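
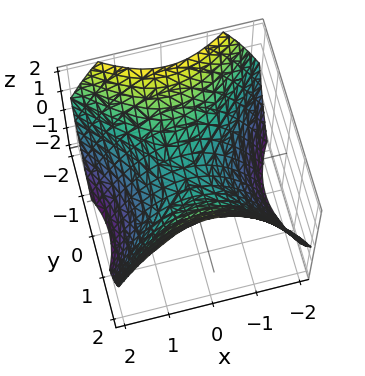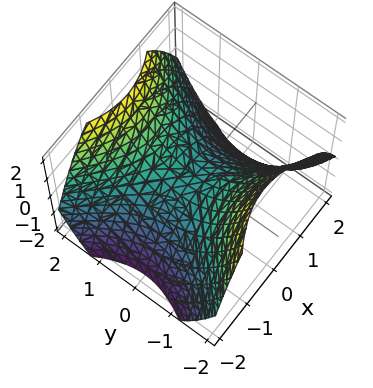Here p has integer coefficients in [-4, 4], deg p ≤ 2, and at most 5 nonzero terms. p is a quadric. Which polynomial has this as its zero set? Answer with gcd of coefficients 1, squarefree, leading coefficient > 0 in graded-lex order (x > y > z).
1. deg p = 2. A saddle surface; a quadric.
2. Symmetries: it's symmetric under y → −y, forcing even powers of y; mirror symmetry x ↦ −x ⇒ only even powers of x.
3. From the axis intercepts and sections: it meets the z-axis at z = 0 (among the integer gridlines); one y-axis crossing is at y = 0.
4. Assembling these constraints gives the stated polynomial.

2*x^2 - 2*y^2 + 3*z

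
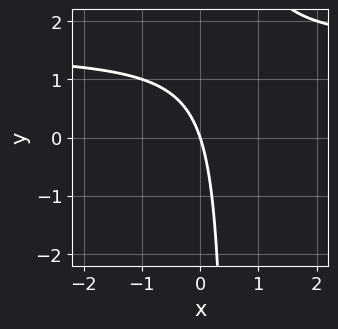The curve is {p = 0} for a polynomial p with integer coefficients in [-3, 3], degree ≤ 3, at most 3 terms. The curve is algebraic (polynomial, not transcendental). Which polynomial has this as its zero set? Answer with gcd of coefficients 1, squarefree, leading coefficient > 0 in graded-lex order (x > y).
1. Degree: a generic line meets the curve in up to 2 points, so deg p = 2.
2. Against the integer gridlines: it crosses the y-axis at the gridline y = 0; it crosses the x-axis at the gridline x = 0.
3. Putting this together gives p.

2*x*y - 3*x - y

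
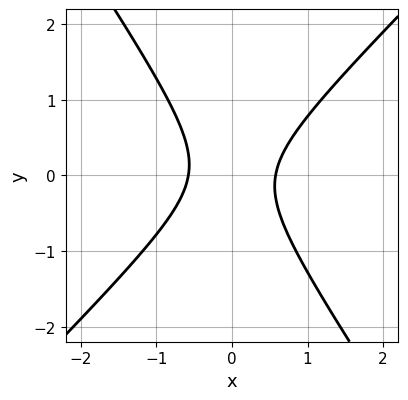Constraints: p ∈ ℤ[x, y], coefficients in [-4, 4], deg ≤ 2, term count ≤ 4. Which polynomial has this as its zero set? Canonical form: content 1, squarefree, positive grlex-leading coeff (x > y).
3*x^2 - x*y - 2*y^2 - 1

First, the degree is 2 — a generic line meets the curve in up to 2 points.
Then, against the integer gridlines: the curve avoids every integer y-axis point in the box.
Finally, together with the visible shape, these determine p as stated.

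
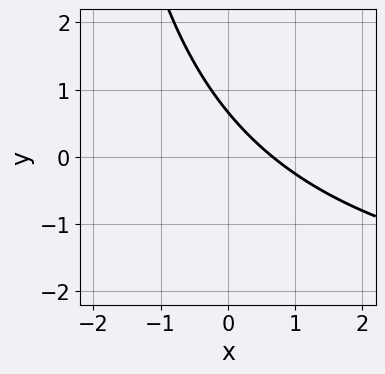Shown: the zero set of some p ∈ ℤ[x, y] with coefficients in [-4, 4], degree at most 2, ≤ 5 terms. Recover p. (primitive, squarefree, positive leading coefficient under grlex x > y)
First, deg p = 2.
Finally, putting this together gives p.

x*y + 3*x + 3*y - 2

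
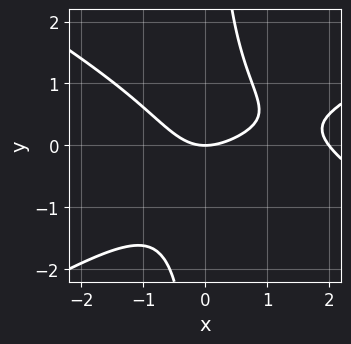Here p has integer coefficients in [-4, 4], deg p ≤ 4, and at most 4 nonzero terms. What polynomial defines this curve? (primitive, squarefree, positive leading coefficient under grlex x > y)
(a) The degree is 3 — no degree-2 curve has this shape.
(b) From the visible intercepts: it meets the y-axis at y = 0 (among the integer gridlines); the x-axis gridline crossings are at x ∈ {0, 2}.
(c) The integer polynomial consistent with all of this is the stated p.

x^3 - 3*x*y^2 - 2*x^2 + 3*y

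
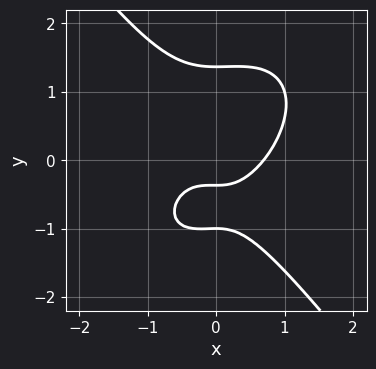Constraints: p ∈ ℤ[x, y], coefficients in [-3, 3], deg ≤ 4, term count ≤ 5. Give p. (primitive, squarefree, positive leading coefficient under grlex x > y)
3*x^3 - x^2*y + 2*y^3 - 3*y - 1

1. Degree: no degree-2 curve has this shape, so deg p = 3.
2. Against the integer gridlines: it crosses the y-axis at the gridline y = -1.
3. Assembling these constraints gives the stated polynomial.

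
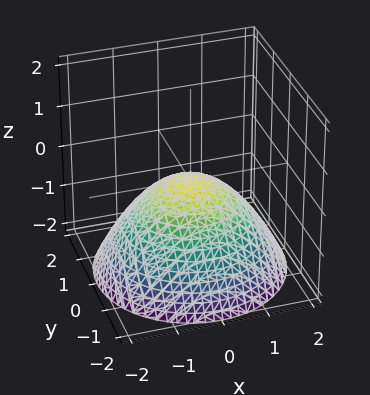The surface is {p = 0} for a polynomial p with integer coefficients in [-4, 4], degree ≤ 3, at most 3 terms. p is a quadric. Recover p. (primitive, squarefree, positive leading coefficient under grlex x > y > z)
x^2 + y^2 + 2*z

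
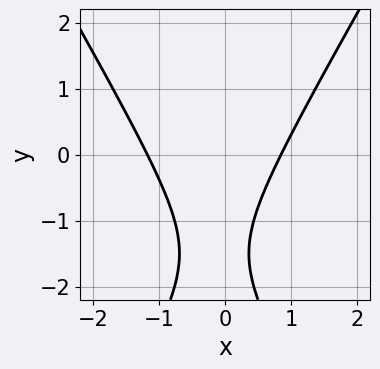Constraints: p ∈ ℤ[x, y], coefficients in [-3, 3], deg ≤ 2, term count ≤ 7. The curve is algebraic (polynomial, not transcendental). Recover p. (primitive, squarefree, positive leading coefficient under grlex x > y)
3*x^2 - y^2 + x - 3*y - 3

1. The degree is 2 — the shape is more complex than any degree-1 curve.
2. Observable constraints: the curve avoids every integer y-axis point in the box.
3. Assembling these constraints gives the stated polynomial.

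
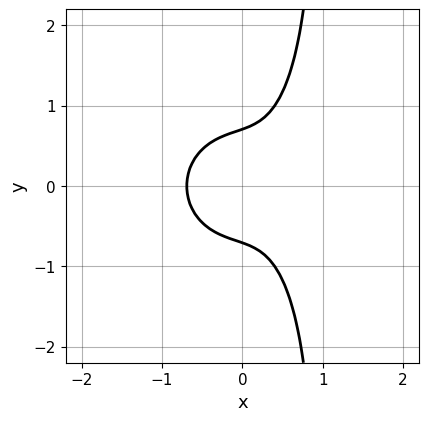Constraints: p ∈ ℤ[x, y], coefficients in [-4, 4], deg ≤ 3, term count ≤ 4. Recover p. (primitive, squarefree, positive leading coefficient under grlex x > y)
3*x^3 + 2*x*y^2 - 2*y^2 + 1

1. The degree is 3 — no degree-2 curve has this shape.
2. Symmetries: mirror symmetry y ↦ −y ⇒ only even powers of y.
3. Matching integer coefficients to the picture gives p.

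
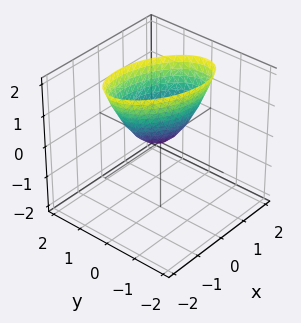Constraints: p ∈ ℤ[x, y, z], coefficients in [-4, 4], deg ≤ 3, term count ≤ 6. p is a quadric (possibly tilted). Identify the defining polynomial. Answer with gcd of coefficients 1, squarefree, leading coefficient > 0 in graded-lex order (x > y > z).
x^2 + x*y + 2*y^2 - z

First, the degree is 2 — a generic line meets the surface in up to 2 points.
Next, checking where it meets the axes: one y-axis crossing is at y = 0; it crosses the x-axis at the gridline x = 0.
Finally, the integer polynomial consistent with all of this is the stated p.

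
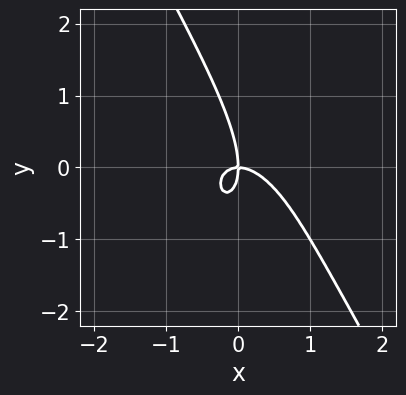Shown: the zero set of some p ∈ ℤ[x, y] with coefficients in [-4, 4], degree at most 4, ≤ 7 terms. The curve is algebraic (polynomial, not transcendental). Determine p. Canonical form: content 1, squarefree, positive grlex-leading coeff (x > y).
3*x^3 + 2*x^2*y + 2*x*y^2 + y^3 + 2*x*y

1. The degree is 3 — a generic line meets the curve in up to 3 points.
2. Against the integer gridlines: one y-axis crossing is at y = 0; it meets the x-axis at x = 0 (among the integer gridlines).
3. These observations pin down the coefficients.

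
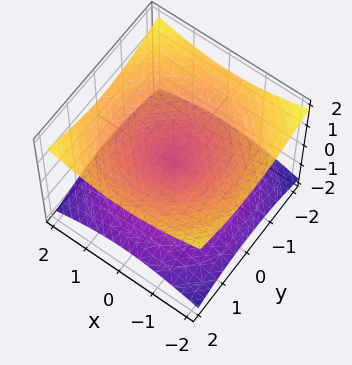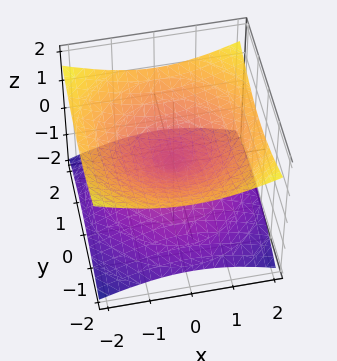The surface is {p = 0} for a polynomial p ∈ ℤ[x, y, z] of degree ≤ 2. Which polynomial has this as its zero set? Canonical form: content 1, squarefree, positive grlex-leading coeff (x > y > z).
x^2 + y^2 - 3*z^2

Degree: two nappes meeting at a single point; a quadric, so deg p = 2.
Symmetries: the z-axis is an axis of rotation, so x and y enter only as x² + y²; the z ↦ −z reflection is a symmetry, so z appears only in even powers.
Checking where it meets the axes: one z-axis crossing is at z = 0; it crosses the y-axis at the gridline y = 0; a circular section at z = -1 has radius between 1 and 2; one x-axis crossing is at x = 0.
Assembling these constraints gives the stated polynomial.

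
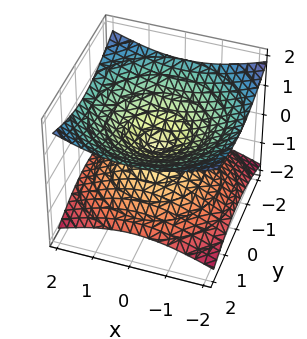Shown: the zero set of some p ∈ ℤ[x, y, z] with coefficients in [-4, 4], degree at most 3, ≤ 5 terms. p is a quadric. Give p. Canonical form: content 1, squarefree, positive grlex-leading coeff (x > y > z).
First, degree: two nappes meeting at a single point; a quadric, so deg p = 2.
Then, symmetry: the surface is invariant under rotation about z: p = q(x² + y², z); the z ↦ −z reflection is a symmetry, so z appears only in even powers.
Next, from the visible intercepts: it meets the z-axis at z = 0 (among the integer gridlines); it crosses the y-axis at the gridline y = 0; one x-axis crossing is at x = 0.
Finally, the integer polynomial consistent with all of this is the stated p.

x^2 + y^2 - 3*z^2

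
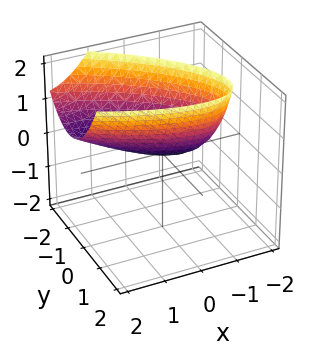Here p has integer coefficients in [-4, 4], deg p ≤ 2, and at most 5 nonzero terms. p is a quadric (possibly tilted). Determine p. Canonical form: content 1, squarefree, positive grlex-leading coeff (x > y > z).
(a) Degree: no degree-1 surface has this shape, so deg p = 2.
(b) Observable constraints: it crosses the y-axis at the gridline y = 0; it meets the x-axis at x = 0 (among the integer gridlines); one z-axis crossing is at z = 0.
(c) Putting this together gives p.

x^2 + 2*x*y - x*z + 2*y^2 - 2*z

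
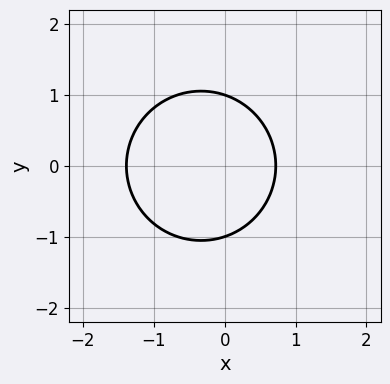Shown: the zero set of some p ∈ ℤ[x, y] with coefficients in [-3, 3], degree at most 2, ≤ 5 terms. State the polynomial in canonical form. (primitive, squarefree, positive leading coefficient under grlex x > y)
First, deg p = 2. No degree-1 curve has this shape.
Next, symmetries: it's symmetric under y → −y, forcing even powers of y.
Then, checking where it meets the axes: the y-axis gridline crossings are at y ∈ {-1, 1}.
Finally, putting this together gives p.

3*x^2 + 3*y^2 + 2*x - 3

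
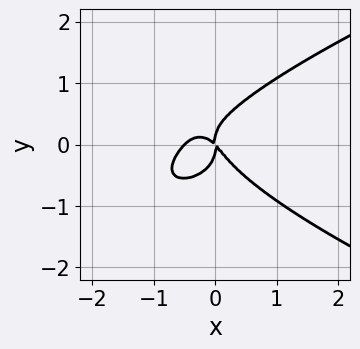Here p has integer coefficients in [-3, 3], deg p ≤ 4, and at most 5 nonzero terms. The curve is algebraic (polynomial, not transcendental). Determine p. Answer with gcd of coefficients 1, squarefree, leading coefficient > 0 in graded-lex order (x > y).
3*y^4 - 2*x^3 - x^2 - x*y

First, degree: no degree-3 curve has this shape, so deg p = 4.
Then, reading off the gridlines: it crosses the y-axis at the gridline y = 0; one x-axis crossing is at x = 0.
Finally, putting this together gives p.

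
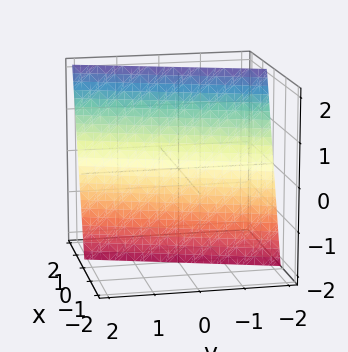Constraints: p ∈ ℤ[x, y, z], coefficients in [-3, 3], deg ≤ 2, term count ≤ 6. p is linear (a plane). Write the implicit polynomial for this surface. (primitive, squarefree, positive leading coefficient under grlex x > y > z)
The degree is 1 — the surface is flat (a plane).
Reading off the gridlines: it crosses the z-axis at the gridline z = -2; it meets the y-axis at y = -2 (among the integer gridlines).
Putting this together gives p.

3*x - y - z - 2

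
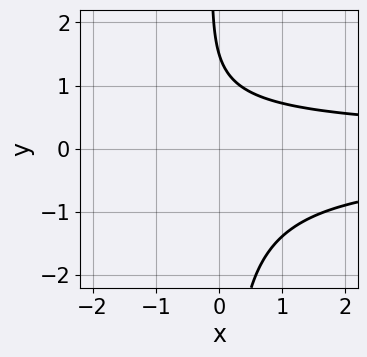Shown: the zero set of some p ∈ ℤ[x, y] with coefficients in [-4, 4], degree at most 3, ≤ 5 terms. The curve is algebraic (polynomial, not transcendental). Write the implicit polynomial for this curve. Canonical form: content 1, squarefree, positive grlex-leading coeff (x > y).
First, deg p = 3. A generic line meets the curve in up to 3 points.
Then, against the integer gridlines: it misses every integer gridline on the x-axis.
Finally, putting this together gives p.

3*x*y^2 + 2*y - 3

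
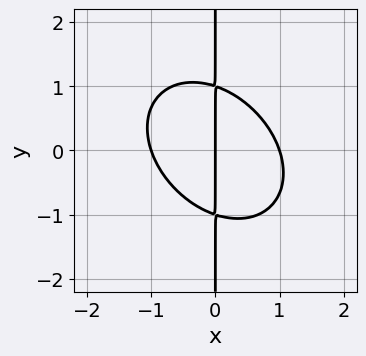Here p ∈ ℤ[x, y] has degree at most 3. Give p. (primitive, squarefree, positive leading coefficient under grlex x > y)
The degree is 3 — no degree-2 curve has this shape.
Reading off the gridlines: among the integer gridlines, it crosses the x-axis at x ∈ {-1, 0, 1}; every point of the y-axis in the box is on the curve.
Putting this together gives p.

3*x^3 + 2*x^2*y + 3*x*y^2 - 3*x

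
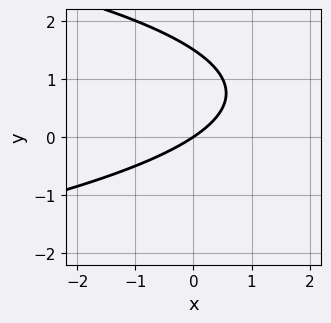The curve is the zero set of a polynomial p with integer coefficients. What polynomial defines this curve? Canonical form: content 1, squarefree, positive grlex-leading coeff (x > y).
2*y^2 + 2*x - 3*y

First, degree: the shape is more complex than any degree-1 curve, so deg p = 2.
Next, from the visible intercepts: it crosses the y-axis at the gridline y = 0; one x-axis crossing is at x = 0.
Finally, the integer polynomial consistent with all of this is the stated p.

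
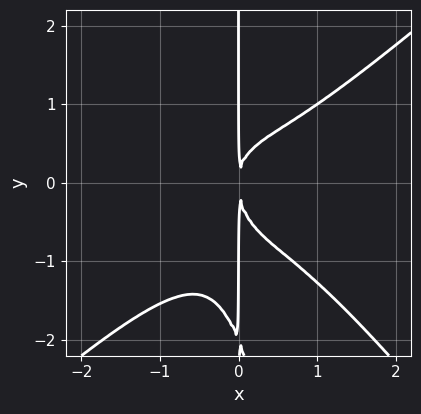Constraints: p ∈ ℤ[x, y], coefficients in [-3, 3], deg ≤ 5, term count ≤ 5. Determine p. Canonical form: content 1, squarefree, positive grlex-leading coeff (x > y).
3*x^4 - 3*x^2*y^2 - x*y^3 - 2*x*y^2 + 3*x^2

First, degree: a generic line meets the curve in up to 4 points, so deg p = 4.
Next, from the axis intercepts and sections: every point of the y-axis in the box is on the curve.
Finally, together with the visible shape, these determine p as stated.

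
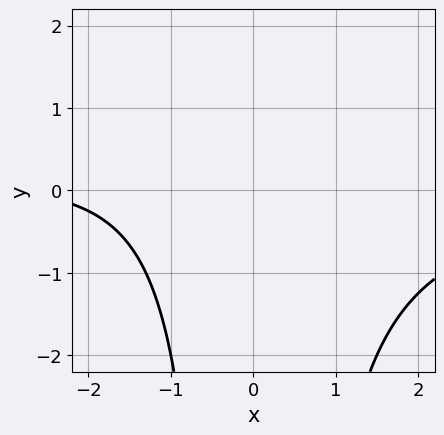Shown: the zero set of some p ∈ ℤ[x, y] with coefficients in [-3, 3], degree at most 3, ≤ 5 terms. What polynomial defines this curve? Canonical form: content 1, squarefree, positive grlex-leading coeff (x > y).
x^2*y + x + 3

deg p = 3. The shape is more complex than any degree-2 curve.
From the axis intercepts and sections: no y-intercept at any integer in the box; it misses every integer gridline on the x-axis.
Putting this together gives p.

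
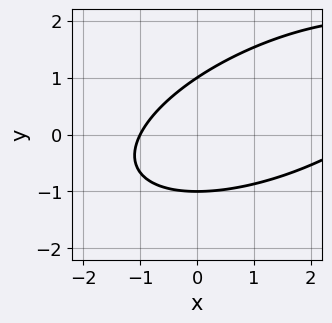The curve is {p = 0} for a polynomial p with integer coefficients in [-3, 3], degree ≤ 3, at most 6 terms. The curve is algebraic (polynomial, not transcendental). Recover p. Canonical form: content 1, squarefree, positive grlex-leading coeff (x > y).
First, degree: no degree-1 curve has this shape, so deg p = 2.
Next, observable constraints: one x-axis crossing is at x = -1; among the integer gridlines, it crosses the y-axis at y ∈ {-1, 1}.
Finally, matching integer coefficients to the picture gives p.

x^2 - 2*x*y + 3*y^2 - 2*x - 3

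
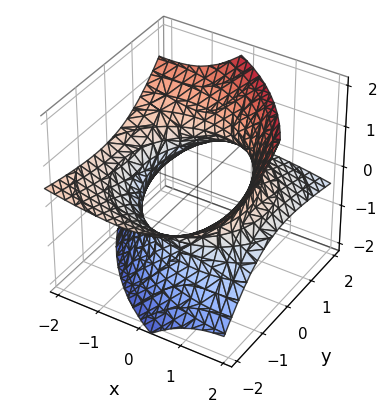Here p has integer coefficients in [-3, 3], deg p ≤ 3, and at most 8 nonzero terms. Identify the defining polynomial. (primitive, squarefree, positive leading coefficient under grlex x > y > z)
(a) Degree: no degree-1 surface has this shape, so deg p = 2.
(b) From the visible intercepts: it misses every integer gridline on the z-axis.
(c) Fitting integer coefficients to these (and the overall shape) gives p.

x^2 + 3*x*z + y^2 + 3*y*z - 3*z^2 - 3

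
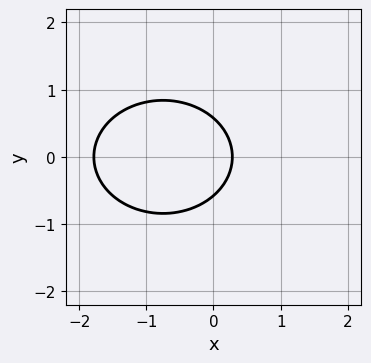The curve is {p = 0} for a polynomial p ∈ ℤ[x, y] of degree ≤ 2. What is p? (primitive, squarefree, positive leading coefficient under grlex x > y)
(a) Degree: no degree-1 curve has this shape, so deg p = 2.
(b) Symmetries: the y ↦ −y reflection is a symmetry, so y appears only in even powers.
(c) Assembling these constraints gives the stated polynomial.

2*x^2 + 3*y^2 + 3*x - 1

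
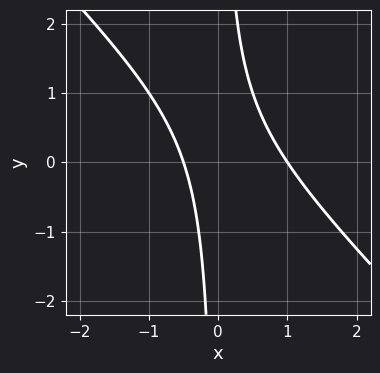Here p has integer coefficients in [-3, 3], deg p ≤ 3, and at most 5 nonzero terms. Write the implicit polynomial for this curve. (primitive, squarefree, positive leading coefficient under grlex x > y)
(a) The degree is 2 — no degree-1 curve has this shape.
(b) Reading off the gridlines: it meets the x-axis at x = 1 (among the integer gridlines); no y-intercept at any integer in the box.
(c) Solving for integer coefficients yields p as stated.

2*x^2 + 2*x*y - x - 1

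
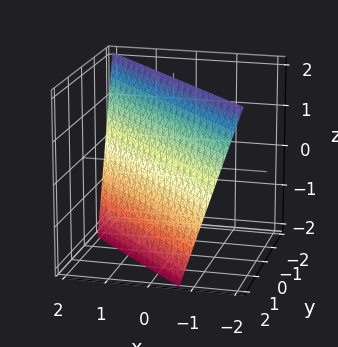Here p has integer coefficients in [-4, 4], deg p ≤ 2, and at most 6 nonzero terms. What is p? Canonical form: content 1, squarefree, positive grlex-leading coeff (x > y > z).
First, the degree is 1 — every cross-section is a straight line — this is a plane.
Next, checking where it meets the axes: it meets the z-axis at z = 2 (among the integer gridlines).
Finally, solving for integer coefficients yields p as stated.

3*x + 3*y + z - 2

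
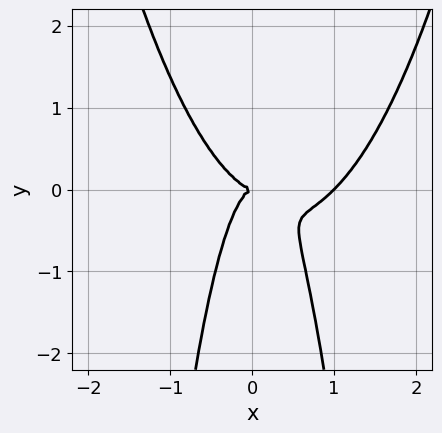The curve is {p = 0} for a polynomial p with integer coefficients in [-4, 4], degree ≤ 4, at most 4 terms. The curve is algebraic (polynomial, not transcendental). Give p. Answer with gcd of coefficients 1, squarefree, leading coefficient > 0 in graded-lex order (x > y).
3*x^4 - 3*x^3 - 3*x^2*y - y^2

(a) deg p = 4. A generic line meets the curve in up to 4 points.
(b) Reading off the gridlines: it meets the y-axis at y = 0 (among the integer gridlines); among the integer gridlines, it crosses the x-axis at x ∈ {0, 1}.
(c) The integer polynomial consistent with all of this is the stated p.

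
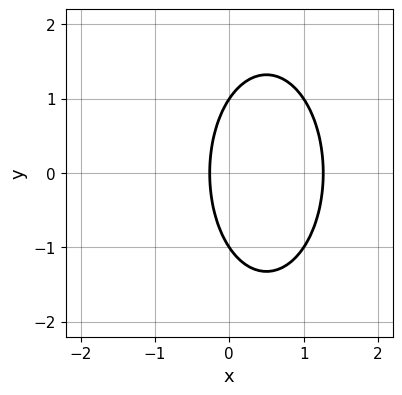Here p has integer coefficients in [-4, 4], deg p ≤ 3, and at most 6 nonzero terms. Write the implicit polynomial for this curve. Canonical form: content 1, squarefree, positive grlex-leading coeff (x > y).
3*x^2 + y^2 - 3*x - 1

(a) Degree: no degree-1 curve has this shape, so deg p = 2.
(b) Symmetries: the y ↦ −y reflection is a symmetry, so y appears only in even powers.
(c) From the axis intercepts and sections: among the integer gridlines, it crosses the y-axis at y ∈ {-1, 1}.
(d) Fitting integer coefficients to these (and the overall shape) gives p.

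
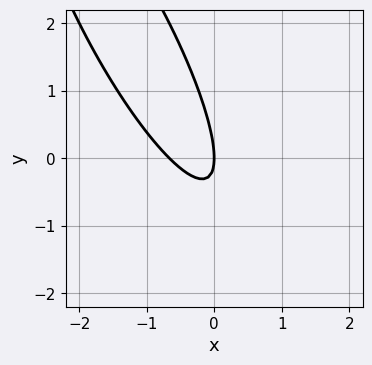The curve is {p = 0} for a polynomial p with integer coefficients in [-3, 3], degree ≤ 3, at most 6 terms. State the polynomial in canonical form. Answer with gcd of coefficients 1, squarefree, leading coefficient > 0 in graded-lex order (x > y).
(a) deg p = 2.
(b) Against the integer gridlines: it meets the y-axis at y = 0 (among the integer gridlines); it meets the x-axis at x = 0 (among the integer gridlines).
(c) Matching integer coefficients to the picture gives p.

3*x^2 + 3*x*y + y^2 + 2*x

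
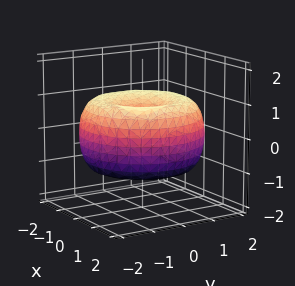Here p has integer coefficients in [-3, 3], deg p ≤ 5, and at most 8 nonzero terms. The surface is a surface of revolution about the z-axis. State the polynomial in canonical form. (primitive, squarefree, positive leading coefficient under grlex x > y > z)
First, the degree is 4 — a generic line meets the surface in up to 4 points.
Then, symmetry: the z-axis is an axis of rotation, so x and y enter only as x² + y².
Then, checking where it meets the axes: a circular section at z = 0 has radius between 1 and 2.
Finally, together with the visible shape, these determine p as stated.

x^4 + 2*x^2*y^2 + y^4 - 3*x^2 - 3*y^2 + 3*z^2 - 1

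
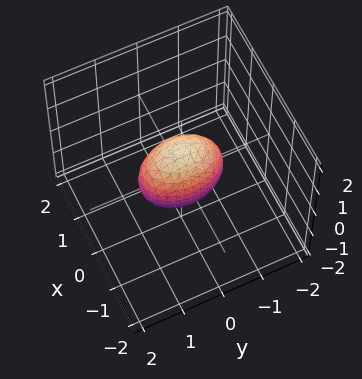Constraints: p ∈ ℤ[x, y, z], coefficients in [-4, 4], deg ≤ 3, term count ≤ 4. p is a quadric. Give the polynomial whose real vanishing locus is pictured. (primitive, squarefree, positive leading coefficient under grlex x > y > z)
(a) The degree is 2 — a closed, bounded, convex surface; a quadric.
(b) Symmetries: mirror symmetry z ↦ −z ⇒ only even powers of z; mirror symmetry y ↦ −y ⇒ only even powers of y; mirror symmetry x ↦ −x ⇒ only even powers of x.
(c) Observable constraints: the z-axis gridline crossings are at z ∈ {-1, 1}; among the integer gridlines, it crosses the y-axis at y ∈ {-1, 1}.
(d) Fitting integer coefficients to these (and the overall shape) gives p.

2*x^2 + y^2 + z^2 - 1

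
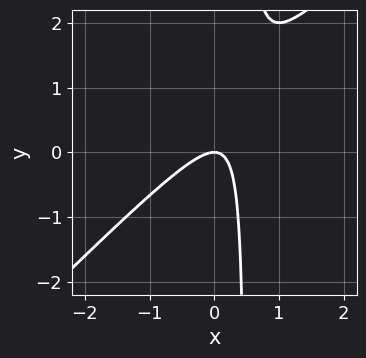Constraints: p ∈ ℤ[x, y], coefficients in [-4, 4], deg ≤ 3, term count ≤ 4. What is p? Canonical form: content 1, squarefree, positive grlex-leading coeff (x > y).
deg p = 2. No degree-1 curve has this shape.
Checking where it meets the axes: it crosses the y-axis at the gridline y = 0; one x-axis crossing is at x = 0.
Assembling these constraints gives the stated polynomial.

2*x^2 - 2*x*y + y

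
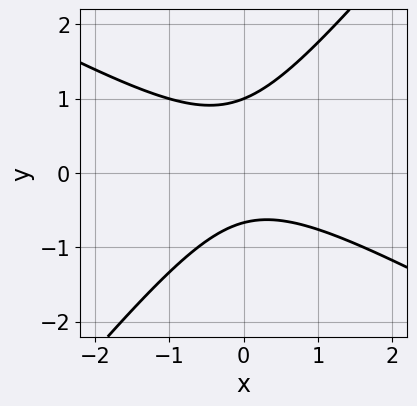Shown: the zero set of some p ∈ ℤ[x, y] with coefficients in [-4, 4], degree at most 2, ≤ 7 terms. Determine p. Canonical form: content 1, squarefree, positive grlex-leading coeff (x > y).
2*x^2 + 2*x*y - 3*y^2 + y + 2

deg p = 2. The shape is more complex than any degree-1 curve.
Checking where it meets the axes: it meets the y-axis at y = 1 (among the integer gridlines); it misses every integer gridline on the x-axis.
Putting this together gives p.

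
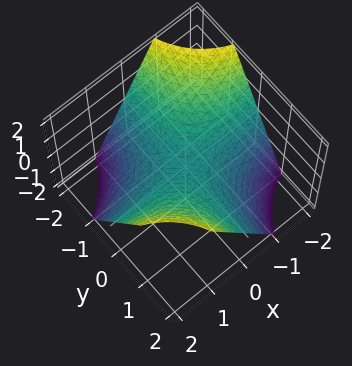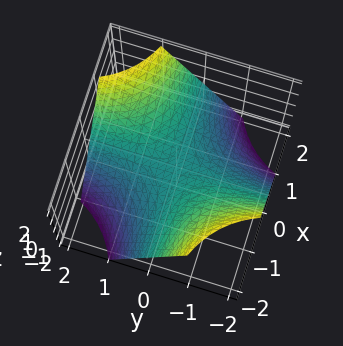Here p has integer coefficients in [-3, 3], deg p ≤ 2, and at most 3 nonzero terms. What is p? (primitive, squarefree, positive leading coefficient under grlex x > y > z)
(a) deg p = 2. A saddle surface; a quadric.
(b) Observable constraints: every point of the x-axis in the box is on the surface; it meets the z-axis at z = 0 (among the integer gridlines).
(c) Solving for integer coefficients yields p as stated. Check: (0, -1, 0) on the y-axis lies on the surface, and p(0, -1, 0) = 0. ✓

x*y - z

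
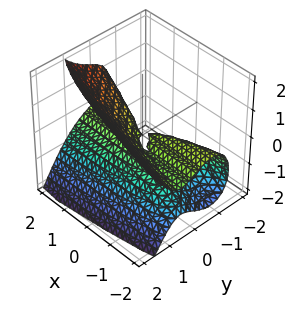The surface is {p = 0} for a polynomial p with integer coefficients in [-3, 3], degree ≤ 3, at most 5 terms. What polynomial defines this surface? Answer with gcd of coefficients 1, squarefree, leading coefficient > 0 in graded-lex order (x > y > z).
(a) deg p = 3. The shape is more complex than any degree-2 surface.
(b) Checking where it meets the axes: it meets the z-axis at z = 0 (among the integer gridlines); it crosses the y-axis at the gridline y = 0; the visible x-axis segment lies entirely on the surface.
(c) Solving for integer coefficients yields p as stated.

2*y^3 + x*y + 2*x*z - 3*z^2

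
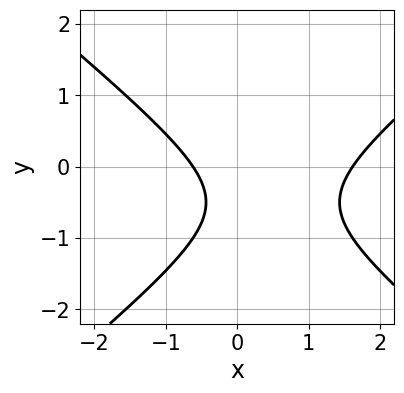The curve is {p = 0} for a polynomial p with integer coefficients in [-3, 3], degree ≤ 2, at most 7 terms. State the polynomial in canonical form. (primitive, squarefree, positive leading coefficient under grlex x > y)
2*x^2 - 3*y^2 - 2*x - 3*y - 2

Degree: a generic line meets the curve in up to 2 points, so deg p = 2.
Observable constraints: it misses every integer gridline on the y-axis.
Fitting integer coefficients to these (and the overall shape) gives p.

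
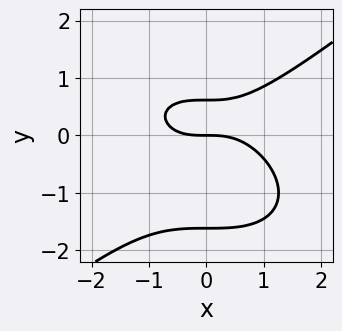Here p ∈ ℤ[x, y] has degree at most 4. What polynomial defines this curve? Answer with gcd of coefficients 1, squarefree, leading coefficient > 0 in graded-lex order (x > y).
(a) The degree is 3 — no degree-2 curve has this shape.
(b) Checking where it meets the axes: it crosses the x-axis at the gridline x = 0; it meets the y-axis at y = 0 (among the integer gridlines).
(c) Fitting integer coefficients to these (and the overall shape) gives p.

x^3 - 2*y^3 - 2*y^2 + 2*y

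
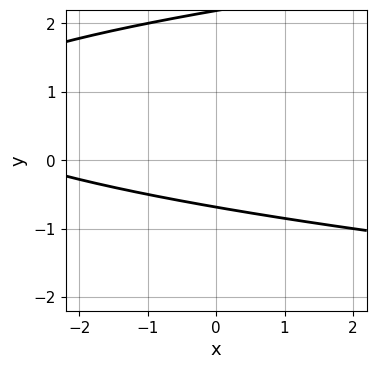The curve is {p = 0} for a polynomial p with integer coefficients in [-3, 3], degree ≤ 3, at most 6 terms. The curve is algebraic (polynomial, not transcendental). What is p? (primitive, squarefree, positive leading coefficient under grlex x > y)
2*y^2 - x - 3*y - 3

(a) deg p = 2. The shape is more complex than any degree-1 curve.
(b) Against the integer gridlines: the curve avoids every integer x-axis point in the box.
(c) Putting this together gives p.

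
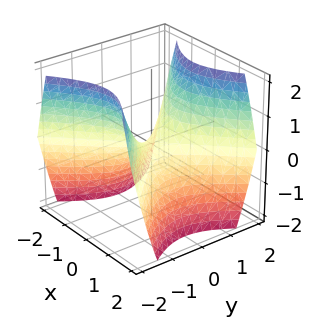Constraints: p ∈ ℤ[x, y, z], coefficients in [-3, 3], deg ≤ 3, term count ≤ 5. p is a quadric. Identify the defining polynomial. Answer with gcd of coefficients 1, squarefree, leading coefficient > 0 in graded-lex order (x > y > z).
First, deg p = 2. A saddle surface; a quadric.
Then, symmetries: the y ↦ −y reflection is a symmetry, so y appears only in even powers; the x ↦ −x reflection is a symmetry, so x appears only in even powers.
Next, against the integer gridlines: it crosses the z-axis at the gridline z = 0; it meets the y-axis at y = 0 (among the integer gridlines); it meets the x-axis at x = 0 (among the integer gridlines).
Finally, fitting integer coefficients to these (and the overall shape) gives p.

x^2 - y^2 + z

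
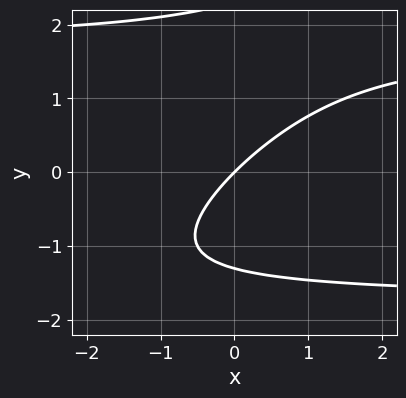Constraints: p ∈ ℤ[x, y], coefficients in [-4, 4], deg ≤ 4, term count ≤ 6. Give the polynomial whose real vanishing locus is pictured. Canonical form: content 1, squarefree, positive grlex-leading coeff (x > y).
x*y^2 - y^3 + y^2 - 3*x + 3*y

First, the degree is 3 — a generic line meets the curve in up to 3 points.
Then, against the integer gridlines: one x-axis crossing is at x = 0; it crosses the y-axis at the gridline y = 0.
Finally, assembling these constraints gives the stated polynomial.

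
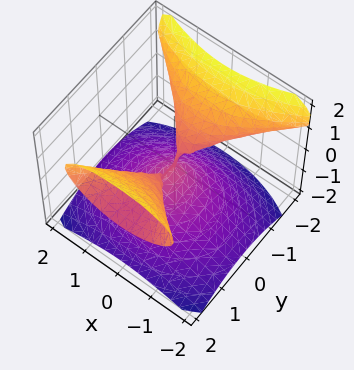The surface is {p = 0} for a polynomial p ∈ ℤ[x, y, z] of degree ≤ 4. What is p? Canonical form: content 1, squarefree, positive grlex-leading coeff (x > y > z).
(a) Degree: a generic line meets the surface in up to 3 points, so deg p = 3.
(b) From the visible intercepts: it meets the z-axis at z = 0 (among the integer gridlines); one x-axis crossing is at x = 0.
(c) The integer polynomial consistent with all of this is the stated p.

3*y^2*z - 3*z^3 - 3*x^2 - y*z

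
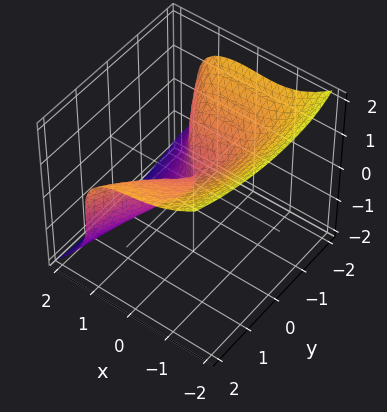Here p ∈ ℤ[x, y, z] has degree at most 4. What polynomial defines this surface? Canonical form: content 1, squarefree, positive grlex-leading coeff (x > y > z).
1. The degree is 3 — the shape is more complex than any degree-2 surface.
2. From the visible intercepts: one z-axis crossing is at z = 0; one x-axis crossing is at x = 0.
3. Assembling these constraints gives the stated polynomial.

3*x^3 + 3*z^3 + x*y - 2*y^2 + x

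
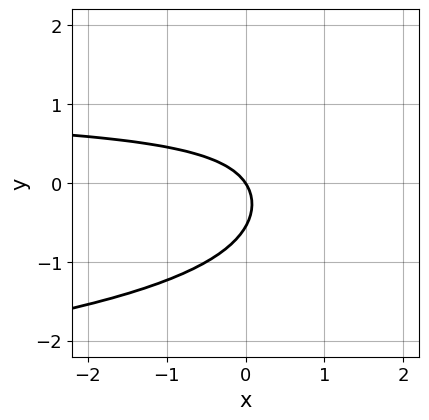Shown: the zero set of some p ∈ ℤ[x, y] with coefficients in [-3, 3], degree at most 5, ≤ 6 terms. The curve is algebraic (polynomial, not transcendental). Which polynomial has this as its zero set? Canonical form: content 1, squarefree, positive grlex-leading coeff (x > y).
First, degree: no degree-3 curve has this shape, so deg p = 4.
Next, from the axis intercepts and sections: it meets the y-axis at y = 0 (among the integer gridlines); one x-axis crossing is at x = 0.
Finally, these observations pin down the coefficients.

2*y^4 - 3*x*y + 3*y^2 + 3*x + 2*y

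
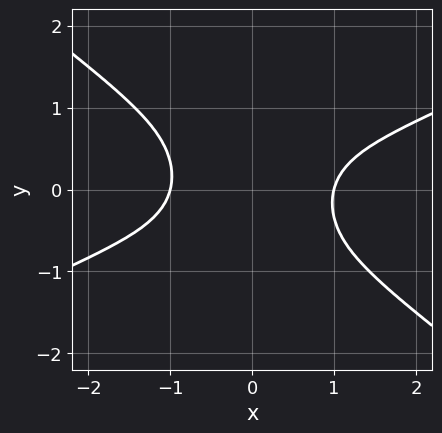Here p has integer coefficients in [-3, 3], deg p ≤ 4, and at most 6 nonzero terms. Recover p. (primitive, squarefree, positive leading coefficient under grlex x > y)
x^4 - x^3*y - 3*x^2*y^2 - 1

First, deg p = 4. No degree-3 curve has this shape.
Next, checking where it meets the axes: the curve avoids every integer y-axis point in the box; among the integer gridlines, it crosses the x-axis at x ∈ {-1, 1}.
Finally, putting this together gives p.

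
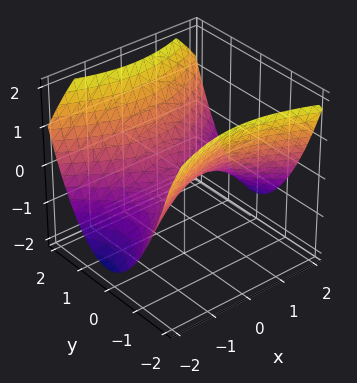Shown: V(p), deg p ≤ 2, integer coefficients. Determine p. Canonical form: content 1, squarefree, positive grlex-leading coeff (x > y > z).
1. deg p = 2.
2. Symmetries: mirror symmetry y ↦ −y ⇒ only even powers of y; it's symmetric under x → −x, forcing even powers of x.
3. Reading off the gridlines: it crosses the y-axis at the gridline y = 0; one z-axis crossing is at z = 0; it meets the x-axis at x = 0 (among the integer gridlines).
4. These observations pin down the coefficients.

x^2 - 2*y^2 + 3*z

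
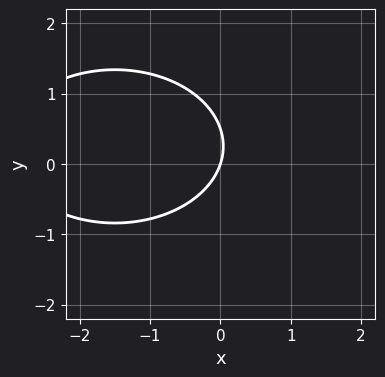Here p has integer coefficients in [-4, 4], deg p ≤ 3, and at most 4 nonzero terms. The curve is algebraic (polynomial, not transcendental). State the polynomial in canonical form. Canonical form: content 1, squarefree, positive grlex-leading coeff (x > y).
x^2 + 2*y^2 + 3*x - y

1. deg p = 2. A generic line meets the curve in up to 2 points.
2. Reading off the gridlines: it meets the x-axis at x = 0 (among the integer gridlines); it meets the y-axis at y = 0 (among the integer gridlines).
3. These observations pin down the coefficients.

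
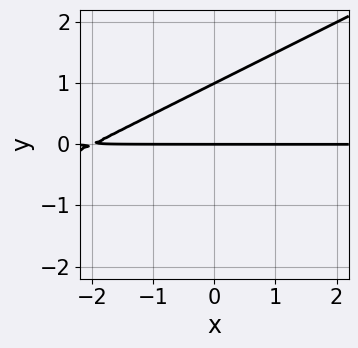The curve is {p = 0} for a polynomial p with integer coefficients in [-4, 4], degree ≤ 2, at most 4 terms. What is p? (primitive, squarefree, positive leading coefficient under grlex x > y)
Degree: a generic line meets the curve in up to 2 points, so deg p = 2.
From the axis intercepts and sections: the y-axis gridline crossings are at y ∈ {0, 1}; the visible x-axis segment lies entirely on the curve.
Together with the visible shape, these determine p as stated.

x*y - 2*y^2 + 2*y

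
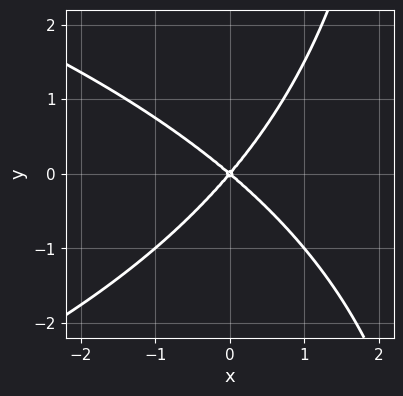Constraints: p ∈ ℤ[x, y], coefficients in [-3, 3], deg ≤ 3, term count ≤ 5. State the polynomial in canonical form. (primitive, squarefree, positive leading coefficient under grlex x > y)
First, deg p = 3.
Then, from the visible intercepts: one y-axis crossing is at y = 0; it meets the x-axis at x = 0 (among the integer gridlines).
Finally, assembling these constraints gives the stated polynomial.

x*y^2 + 3*x^2 + x*y - 3*y^2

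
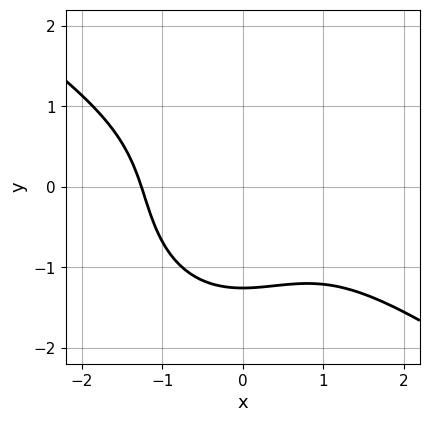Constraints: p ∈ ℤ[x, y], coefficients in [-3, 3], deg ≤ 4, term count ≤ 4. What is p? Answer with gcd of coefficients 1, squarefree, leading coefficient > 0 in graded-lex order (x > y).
1. Degree: no degree-2 curve has this shape, so deg p = 3.
2. Solving for integer coefficients yields p as stated.

x^3 + x^2*y + y^3 + 2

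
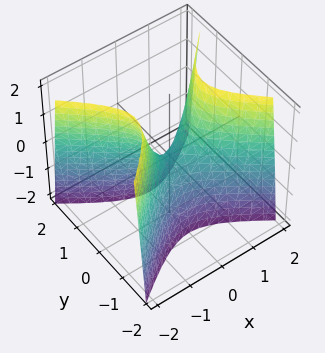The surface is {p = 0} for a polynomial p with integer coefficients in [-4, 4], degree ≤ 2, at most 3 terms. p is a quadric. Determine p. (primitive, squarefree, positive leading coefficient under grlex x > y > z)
2*x^2 - 3*y^2 - z

1. deg p = 2. A hyperbolic paraboloid; a quadric.
2. Symmetries: mirror symmetry y ↦ −y ⇒ only even powers of y; the x ↦ −x reflection is a symmetry, so x appears only in even powers.
3. Observable constraints: it crosses the z-axis at the gridline z = 0; it crosses the x-axis at the gridline x = 0.
4. Assembling these constraints gives the stated polynomial.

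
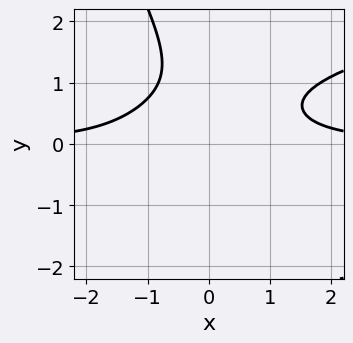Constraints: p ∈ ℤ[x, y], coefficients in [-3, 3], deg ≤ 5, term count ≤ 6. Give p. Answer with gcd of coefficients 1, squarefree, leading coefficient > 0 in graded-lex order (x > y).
1. Degree: no degree-3 curve has this shape, so deg p = 4.
2. Reading off the gridlines: no x-intercept at any integer in the box; no y-intercept at any integer in the box.
3. Putting this together gives p.

2*x*y^3 + y^4 - 2*x^2*y + 2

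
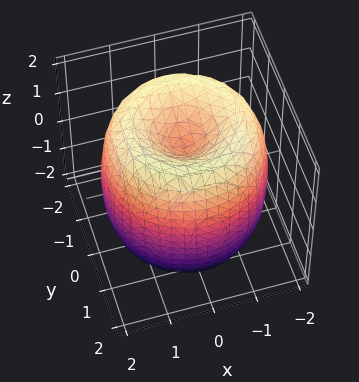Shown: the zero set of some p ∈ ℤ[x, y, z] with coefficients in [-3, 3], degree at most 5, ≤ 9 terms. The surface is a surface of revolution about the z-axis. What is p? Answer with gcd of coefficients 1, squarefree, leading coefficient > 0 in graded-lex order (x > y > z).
x^4 + 2*x^2*y^2 + y^4 - 3*x^2 - 3*y^2 + z^2 - 1

1. Degree: a generic line meets the surface in up to 4 points, so deg p = 4.
2. By symmetry, the surface is invariant under rotation about z: p = q(x² + y², z).
3. Reading off the gridlines: a circular section at z = 1 has radius between 1 and 2; the z-axis gridline crossings are at z ∈ {-1, 1}.
4. These observations pin down the coefficients.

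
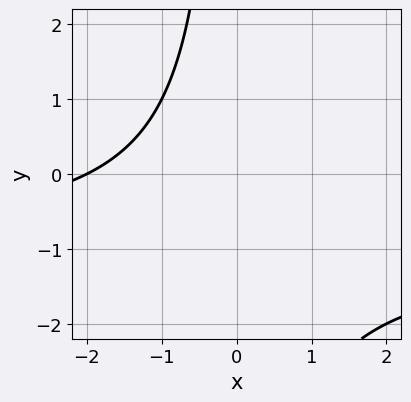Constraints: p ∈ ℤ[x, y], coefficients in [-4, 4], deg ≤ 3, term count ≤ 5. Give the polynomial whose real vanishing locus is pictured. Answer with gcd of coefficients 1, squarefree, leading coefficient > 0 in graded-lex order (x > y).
x*y + x + 2

1. The degree is 2 — the shape is more complex than any degree-1 curve.
2. From the axis intercepts and sections: it meets the x-axis at x = -2 (among the integer gridlines); no y-intercept at any integer in the box.
3. Together with the visible shape, these determine p as stated.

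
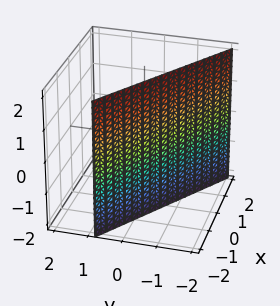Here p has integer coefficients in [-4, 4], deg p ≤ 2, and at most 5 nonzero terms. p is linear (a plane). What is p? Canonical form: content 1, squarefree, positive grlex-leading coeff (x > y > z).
First, degree: every cross-section is a straight line — this is a plane, so deg p = 1.
Next, checking where it meets the axes: it meets the x-axis at x = -1 (among the integer gridlines); no z-intercept at any integer in the box.
Finally, the integer polynomial consistent with all of this is the stated p.

2*x + 3*y + 2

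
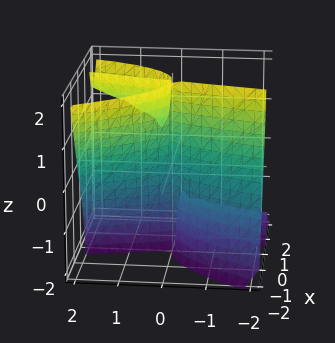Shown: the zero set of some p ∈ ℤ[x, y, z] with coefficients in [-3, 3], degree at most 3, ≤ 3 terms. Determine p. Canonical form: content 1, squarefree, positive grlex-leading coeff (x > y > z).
2*x^3 - 2*x*y*z + y^2

First, I count 2 distinct pieces. Treating them together as one polynomial.
Next, the degree is 3 — the shape is more complex than any degree-2 surface.
Then, against the integer gridlines: it meets the y-axis at y = 0 (among the integer gridlines); one x-axis crossing is at x = 0; the visible z-axis segment lies entirely on the surface.
Finally, matching integer coefficients to the picture gives p.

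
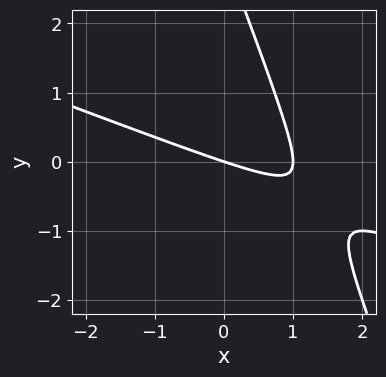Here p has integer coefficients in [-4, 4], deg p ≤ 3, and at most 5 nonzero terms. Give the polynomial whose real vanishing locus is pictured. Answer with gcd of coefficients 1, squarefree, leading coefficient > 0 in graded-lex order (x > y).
x^2 + 3*x*y + y^2 - x - 3*y

(a) deg p = 2. The shape is more complex than any degree-1 curve.
(b) Against the integer gridlines: among the integer gridlines, it crosses the x-axis at x ∈ {0, 1}; one y-axis crossing is at y = 0.
(c) Assembling these constraints gives the stated polynomial.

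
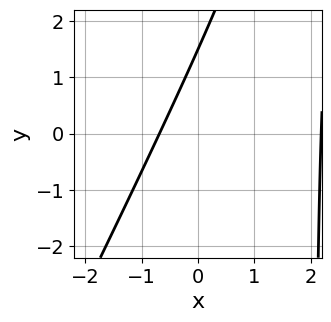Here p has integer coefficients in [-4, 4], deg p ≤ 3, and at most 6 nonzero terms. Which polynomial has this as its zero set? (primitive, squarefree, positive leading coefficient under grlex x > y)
2*x^2 - x*y - 3*x + 2*y - 3

The degree is 2 — no degree-1 curve has this shape.
Matching integer coefficients to the picture gives p.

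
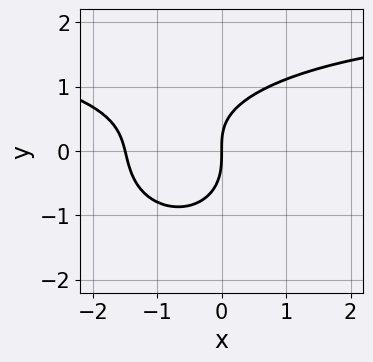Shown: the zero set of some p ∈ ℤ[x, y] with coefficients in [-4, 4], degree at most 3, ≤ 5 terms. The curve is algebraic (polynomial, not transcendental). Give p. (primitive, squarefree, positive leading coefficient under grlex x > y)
1. Degree: a generic line meets the curve in up to 3 points, so deg p = 3.
2. Observable constraints: it crosses the y-axis at the gridline y = 0; one x-axis crossing is at x = 0.
3. Together with the visible shape, these determine p as stated.

x^2*y + 2*y^3 - 2*x^2 + x*y - 3*x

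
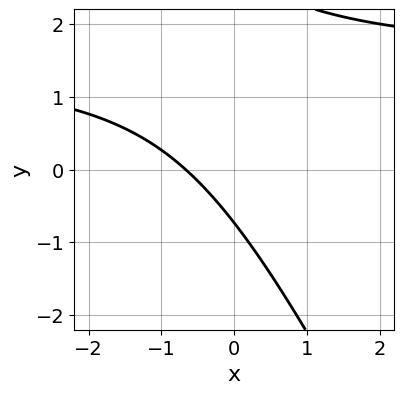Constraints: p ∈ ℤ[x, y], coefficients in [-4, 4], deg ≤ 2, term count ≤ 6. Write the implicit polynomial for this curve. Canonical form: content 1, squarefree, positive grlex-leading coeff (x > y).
2*x*y + y^2 - 3*x - 2*y - 2

First, degree: no degree-1 curve has this shape, so deg p = 2.
Finally, putting this together gives p.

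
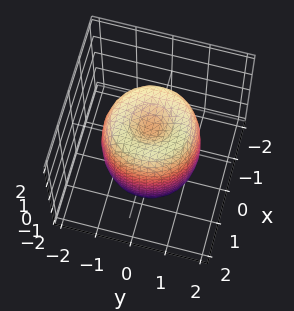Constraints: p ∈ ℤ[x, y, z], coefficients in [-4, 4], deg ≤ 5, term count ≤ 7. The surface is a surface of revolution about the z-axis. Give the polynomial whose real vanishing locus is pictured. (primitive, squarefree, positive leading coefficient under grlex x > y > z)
2*x^4 + 4*x^2*y^2 + 2*y^4 - 3*x^2 - 3*y^2 + z^2 - 1

First, degree: no degree-3 surface has this shape, so deg p = 4.
Then, symmetries: every cross-section ⟂ z is a circle, so x, y appear only via x² + y².
Next, observable constraints: a circular section at z = -1 has radius between 1 and 2; the z-axis gridline crossings are at z ∈ {-1, 1}.
Finally, the integer polynomial consistent with all of this is the stated p.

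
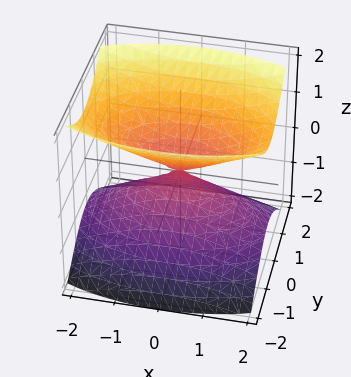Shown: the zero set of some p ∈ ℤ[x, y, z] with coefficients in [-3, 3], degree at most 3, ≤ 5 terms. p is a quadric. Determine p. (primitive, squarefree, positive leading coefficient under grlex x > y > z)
x^2 + 3*y^2 - 3*z^2

1. There are 2 components.
2. The degree is 2 — two nappes meeting at a single point; a quadric.
3. Symmetries: the z ↦ −z reflection is a symmetry, so z appears only in even powers; it's symmetric under y → −y, forcing even powers of y; mirror symmetry x ↦ −x ⇒ only even powers of x.
4. Observable constraints: it crosses the z-axis at the gridline z = 0; it crosses the y-axis at the gridline y = 0; it crosses the x-axis at the gridline x = 0.
5. Together with the visible shape, these determine p as stated.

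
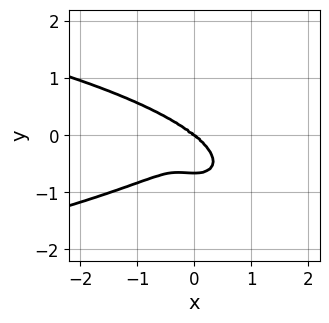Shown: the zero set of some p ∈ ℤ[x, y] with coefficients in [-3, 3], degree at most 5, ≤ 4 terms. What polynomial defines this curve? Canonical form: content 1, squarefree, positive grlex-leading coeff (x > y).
x^2*y^2 + 3*y^4 + x^3 + 2*y^3

deg p = 4.
Observable constraints: one y-axis crossing is at y = 0; one x-axis crossing is at x = 0.
Together with the visible shape, these determine p as stated.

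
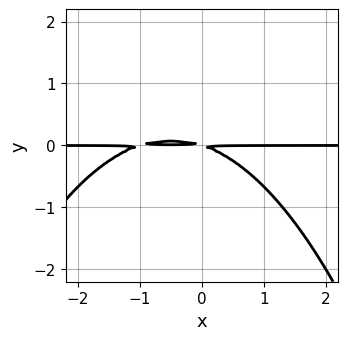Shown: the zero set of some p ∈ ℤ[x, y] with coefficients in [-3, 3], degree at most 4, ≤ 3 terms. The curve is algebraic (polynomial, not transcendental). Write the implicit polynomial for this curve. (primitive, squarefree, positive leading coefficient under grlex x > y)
First, degree: no degree-2 curve has this shape, so deg p = 3.
Then, reading off the gridlines: every point of the x-axis in the box is on the curve.
Finally, these observations pin down the coefficients.

x^2*y + x*y + 3*y^2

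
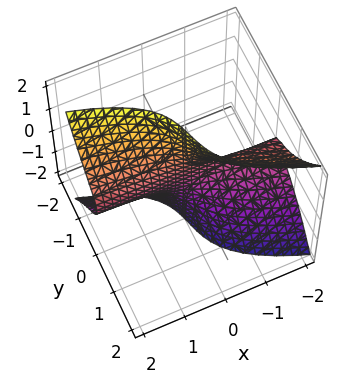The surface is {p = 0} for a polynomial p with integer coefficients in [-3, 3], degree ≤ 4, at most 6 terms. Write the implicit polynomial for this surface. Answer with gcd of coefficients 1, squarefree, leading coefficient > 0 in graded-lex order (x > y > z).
1. deg p = 3. The shape is more complex than any degree-2 surface.
2. From the visible intercepts: one y-axis crossing is at y = 0; the visible z-axis segment lies entirely on the surface; the visible x-axis segment lies entirely on the surface.
3. Matching integer coefficients to the picture gives p.

2*x*z^2 + 3*y^3 + x*y - y^2 + 3*y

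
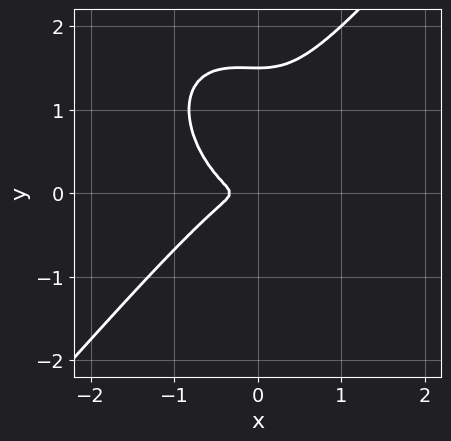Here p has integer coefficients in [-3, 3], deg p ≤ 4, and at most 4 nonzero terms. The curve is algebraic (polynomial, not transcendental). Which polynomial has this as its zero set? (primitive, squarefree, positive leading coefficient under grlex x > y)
3*x^3 - 2*y^3 + x^2 + 3*y^2

1. Degree: the shape is more complex than any degree-2 curve, so deg p = 3.
2. Solving for integer coefficients yields p as stated.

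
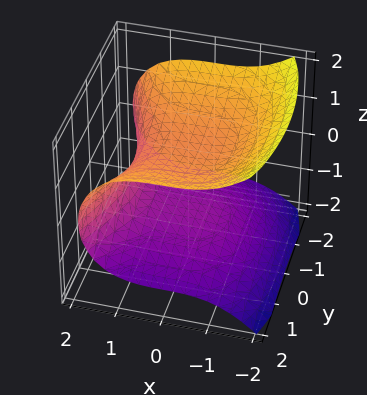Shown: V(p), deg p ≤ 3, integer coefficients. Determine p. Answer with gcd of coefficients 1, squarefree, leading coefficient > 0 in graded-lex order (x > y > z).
x^3 - y^2 + 3*z^2 - 2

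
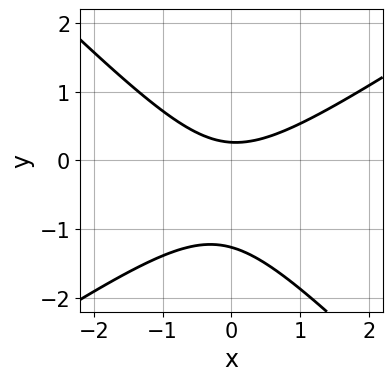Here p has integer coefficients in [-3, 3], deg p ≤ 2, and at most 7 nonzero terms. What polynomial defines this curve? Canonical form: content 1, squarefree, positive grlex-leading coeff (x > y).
The degree is 2 — no degree-1 curve has this shape.
Reading off the gridlines: it misses every integer gridline on the x-axis.
Assembling these constraints gives the stated polynomial.

2*x^2 - x*y - 3*y^2 - 3*y + 1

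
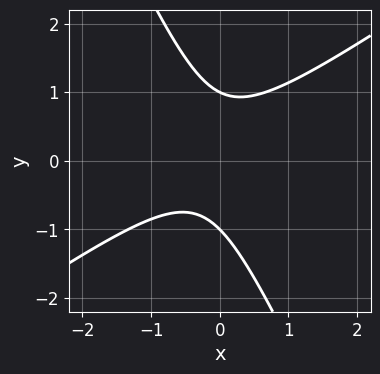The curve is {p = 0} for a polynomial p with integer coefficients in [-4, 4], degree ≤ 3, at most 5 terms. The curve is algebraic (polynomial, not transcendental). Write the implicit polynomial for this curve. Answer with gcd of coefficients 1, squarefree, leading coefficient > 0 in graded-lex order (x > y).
3*x^2 - 3*x*y - 2*y^2 + x + 2

(a) Degree: a generic line meets the curve in up to 2 points, so deg p = 2.
(b) Reading off the gridlines: among the integer gridlines, it crosses the y-axis at y ∈ {-1, 1}; the curve avoids every integer x-axis point in the box.
(c) Solving for integer coefficients yields p as stated.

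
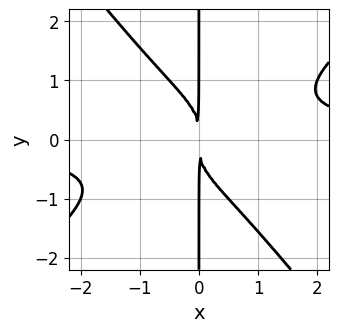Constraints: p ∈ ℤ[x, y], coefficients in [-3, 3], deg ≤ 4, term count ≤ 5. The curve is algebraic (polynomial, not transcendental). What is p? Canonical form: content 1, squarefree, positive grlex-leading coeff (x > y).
deg p = 4. A generic line meets the curve in up to 4 points.
Against the integer gridlines: every point of the y-axis in the box is on the curve.
Fitting integer coefficients to these (and the overall shape) gives p.

2*x^3*y - x^2*y^2 - 2*x*y^3 - 2*x^2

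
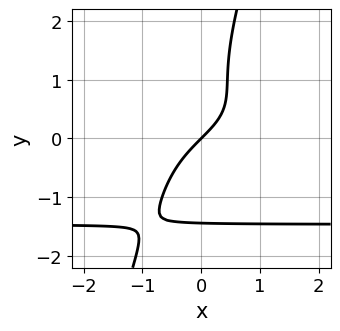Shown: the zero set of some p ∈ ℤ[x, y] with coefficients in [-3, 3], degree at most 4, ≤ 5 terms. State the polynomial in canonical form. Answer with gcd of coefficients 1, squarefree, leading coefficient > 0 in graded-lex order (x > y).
3*x*y^3 - y^4 + 3*x*y^2 + 3*x - 3*y

1. The degree is 4 — the shape is more complex than any degree-3 curve.
2. Checking where it meets the axes: one y-axis crossing is at y = 0; it crosses the x-axis at the gridline x = 0.
3. Assembling these constraints gives the stated polynomial.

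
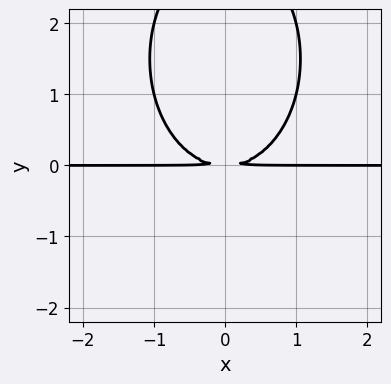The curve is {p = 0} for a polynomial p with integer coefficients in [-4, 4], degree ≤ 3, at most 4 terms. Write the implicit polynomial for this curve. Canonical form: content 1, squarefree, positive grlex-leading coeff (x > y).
2*x^2*y + y^3 - 3*y^2

1. The degree is 3 — no degree-2 curve has this shape.
2. Symmetries: mirror symmetry x ↦ −x ⇒ only even powers of x.
3. Checking where it meets the axes: the visible x-axis segment lies entirely on the curve.
4. Fitting integer coefficients to these (and the overall shape) gives p.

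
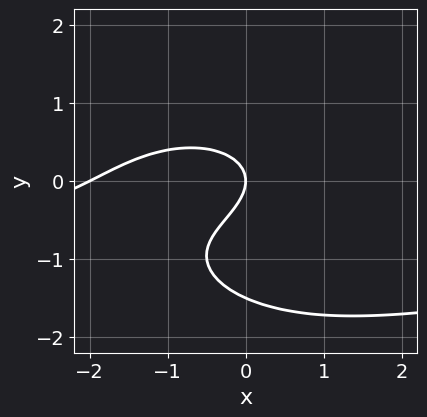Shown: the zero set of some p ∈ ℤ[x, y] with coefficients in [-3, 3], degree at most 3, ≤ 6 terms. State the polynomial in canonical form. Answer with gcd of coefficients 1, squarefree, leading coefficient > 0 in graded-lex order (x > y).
x^2*y + 2*y^3 + x^2 + 3*y^2 + 2*x

(a) deg p = 3. No degree-2 curve has this shape.
(b) From the visible intercepts: among the integer gridlines, it crosses the x-axis at x ∈ {-2, 0}; it meets the y-axis at y = 0 (among the integer gridlines).
(c) Solving for integer coefficients yields p as stated.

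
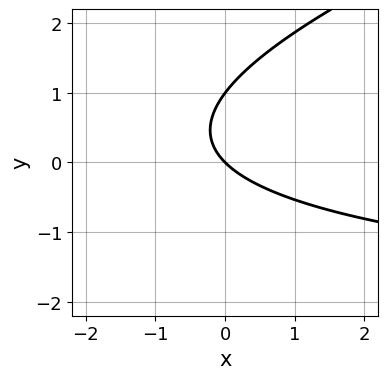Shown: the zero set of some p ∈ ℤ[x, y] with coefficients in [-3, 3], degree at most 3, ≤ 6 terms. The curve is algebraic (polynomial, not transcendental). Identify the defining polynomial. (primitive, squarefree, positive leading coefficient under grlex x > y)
First, deg p = 2. No degree-1 curve has this shape.
Next, from the visible intercepts: it crosses the x-axis at the gridline x = 0; among the integer gridlines, it crosses the y-axis at y ∈ {0, 1}.
Finally, matching integer coefficients to the picture gives p.

x*y - 3*y^2 + 3*x + 3*y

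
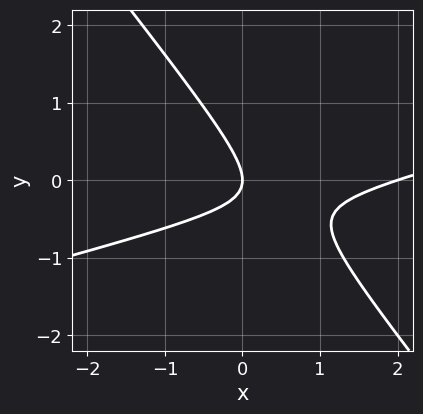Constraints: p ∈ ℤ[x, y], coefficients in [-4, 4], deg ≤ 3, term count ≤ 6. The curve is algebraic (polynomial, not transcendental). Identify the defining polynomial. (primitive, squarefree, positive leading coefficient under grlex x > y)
x^2 - 3*x*y - 3*y^2 - 2*x

First, deg p = 2. A generic line meets the curve in up to 2 points.
Then, against the integer gridlines: one y-axis crossing is at y = 0; among the integer gridlines, it crosses the x-axis at x ∈ {0, 2}.
Finally, fitting integer coefficients to these (and the overall shape) gives p.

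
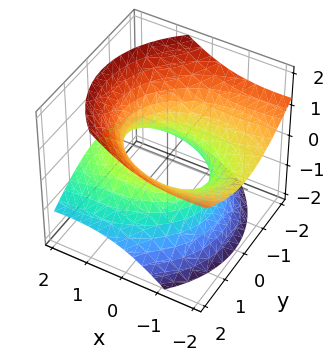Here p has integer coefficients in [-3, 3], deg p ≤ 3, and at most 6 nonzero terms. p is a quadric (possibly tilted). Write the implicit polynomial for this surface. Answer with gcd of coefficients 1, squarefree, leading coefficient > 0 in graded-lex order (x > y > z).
The degree is 2 — no degree-1 surface has this shape.
Against the integer gridlines: the y-axis gridline crossings are at y ∈ {-1, 1}; the surface avoids every integer z-axis point in the box.
These observations pin down the coefficients.

x^2 + 3*x*z + 2*y^2 - 3*z^2 - 2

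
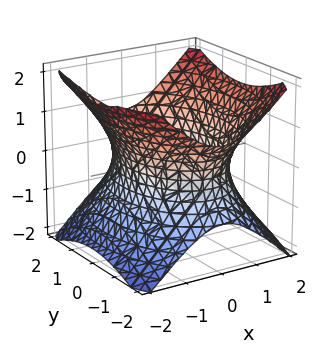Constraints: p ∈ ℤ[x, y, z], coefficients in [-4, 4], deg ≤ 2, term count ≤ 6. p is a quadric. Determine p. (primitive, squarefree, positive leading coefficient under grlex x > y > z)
2*x^2 + y^2 - 2*z^2 - 3

(a) deg p = 2.
(b) Symmetries: mirror symmetry y ↦ −y ⇒ only even powers of y; it's symmetric under x → −x, forcing even powers of x; mirror symmetry z ↦ −z ⇒ only even powers of z.
(c) From the axis intercepts and sections: it misses every integer gridline on the z-axis.
(d) Putting this together gives p.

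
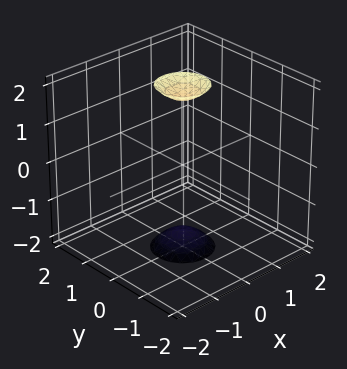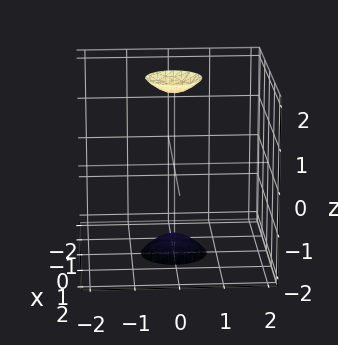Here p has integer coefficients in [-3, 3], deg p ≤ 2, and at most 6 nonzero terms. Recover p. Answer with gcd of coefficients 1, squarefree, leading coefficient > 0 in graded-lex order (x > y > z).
First, there are 2 components. Treating them together as one polynomial.
Then, degree: two separate bowl-shaped sheets opening away from each other; a quadric, so deg p = 2.
Then, symmetry: the surface is invariant under rotation about z: p = q(x² + y², z); mirror symmetry z ↦ −z ⇒ only even powers of z.
Then, from the axis intercepts and sections: the surface avoids every integer x-axis point in the box; a circular section at z = 2 has radius between 0 and 1; the surface avoids every integer y-axis point in the box.
Finally, the integer polynomial consistent with all of this is the stated p.

3*x^2 + 3*y^2 - z^2 + 3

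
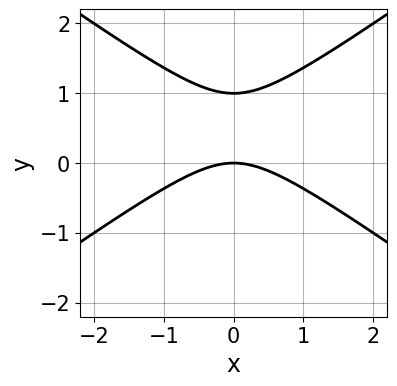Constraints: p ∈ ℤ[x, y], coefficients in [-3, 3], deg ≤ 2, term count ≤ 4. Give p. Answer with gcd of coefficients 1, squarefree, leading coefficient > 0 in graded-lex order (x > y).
x^2 - 2*y^2 + 2*y

First, degree: no degree-1 curve has this shape, so deg p = 2.
Next, symmetries: the x ↦ −x reflection is a symmetry, so x appears only in even powers.
Then, from the visible intercepts: it meets the x-axis at x = 0 (among the integer gridlines); the y-axis gridline crossings are at y ∈ {0, 1}.
Finally, these observations pin down the coefficients.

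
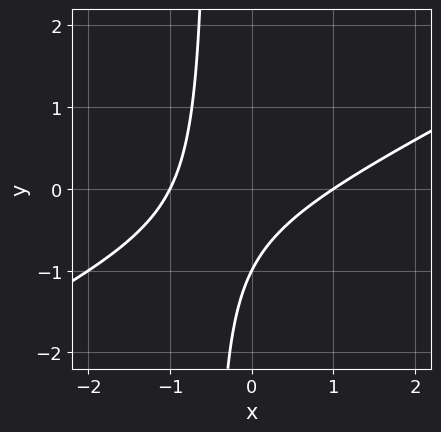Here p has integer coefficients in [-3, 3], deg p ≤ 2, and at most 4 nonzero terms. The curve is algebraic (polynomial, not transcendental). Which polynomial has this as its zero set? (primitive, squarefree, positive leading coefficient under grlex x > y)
The degree is 2 — a generic line meets the curve in up to 2 points.
From the visible intercepts: one y-axis crossing is at y = -1; the x-axis gridline crossings are at x ∈ {-1, 1}.
Assembling these constraints gives the stated polynomial.

x^2 - 2*x*y - y - 1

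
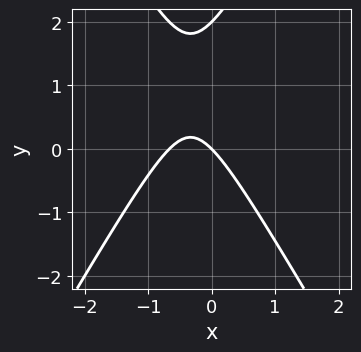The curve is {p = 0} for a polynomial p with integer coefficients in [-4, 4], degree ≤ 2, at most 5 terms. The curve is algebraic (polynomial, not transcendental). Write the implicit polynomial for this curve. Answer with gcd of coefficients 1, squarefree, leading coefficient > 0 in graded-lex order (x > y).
3*x^2 - y^2 + 2*x + 2*y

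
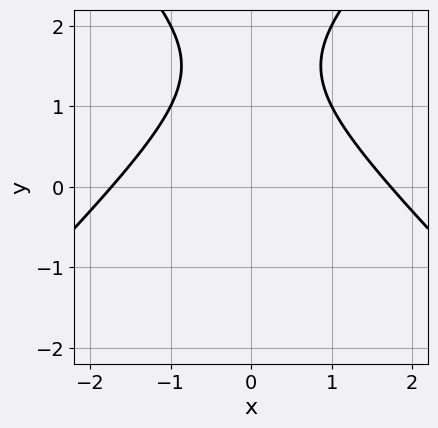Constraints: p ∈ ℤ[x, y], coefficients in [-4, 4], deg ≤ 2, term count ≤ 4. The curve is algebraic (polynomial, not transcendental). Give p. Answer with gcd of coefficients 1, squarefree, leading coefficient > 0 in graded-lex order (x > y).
x^2 - y^2 + 3*y - 3

1. deg p = 2. No degree-1 curve has this shape.
2. Symmetries: mirror symmetry x ↦ −x ⇒ only even powers of x.
3. From the visible intercepts: the curve avoids every integer y-axis point in the box.
4. Solving for integer coefficients yields p as stated.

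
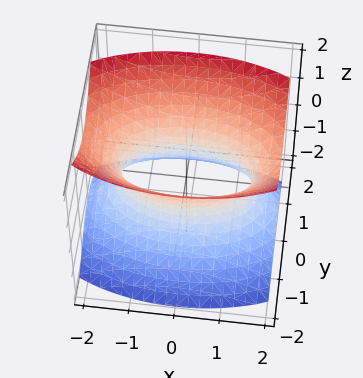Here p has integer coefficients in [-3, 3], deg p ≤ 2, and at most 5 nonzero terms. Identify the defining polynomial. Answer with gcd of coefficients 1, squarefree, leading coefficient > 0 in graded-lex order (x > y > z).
x^2 + 3*y^2 - 2*z^2 - 2

(a) The degree is 2 — one connected sheet with a waist; a quadric.
(b) Symmetries: mirror symmetry y ↦ −y ⇒ only even powers of y; mirror symmetry x ↦ −x ⇒ only even powers of x; it's symmetric under z → −z, forcing even powers of z.
(c) Checking where it meets the axes: it misses every integer gridline on the z-axis.
(d) Fitting integer coefficients to these (and the overall shape) gives p.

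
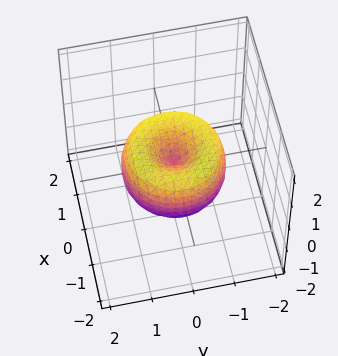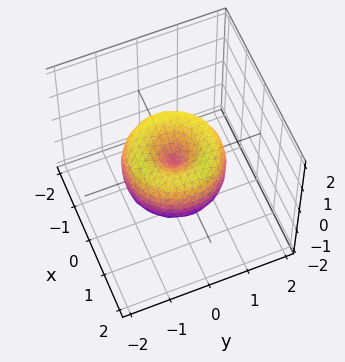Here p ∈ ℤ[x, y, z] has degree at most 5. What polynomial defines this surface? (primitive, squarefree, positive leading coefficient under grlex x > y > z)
2*x^4 + 4*x^2*y^2 + 2*y^4 - 3*x^2 - 3*y^2 + 2*z^2

The degree is 4 — the shape is more complex than any degree-3 surface.
Symmetries: every cross-section ⟂ z is a circle, so x, y appear only via x² + y².
Reading off the gridlines: one x-axis crossing is at x = 0; it crosses the z-axis at the gridline z = 0; it meets the y-axis at y = 0 (among the integer gridlines).
Fitting integer coefficients to these (and the overall shape) gives p.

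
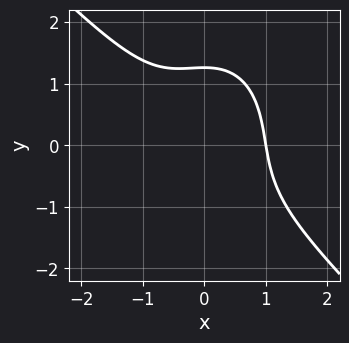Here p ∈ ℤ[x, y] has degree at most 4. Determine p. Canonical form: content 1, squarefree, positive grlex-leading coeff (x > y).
2*x^3 + x^2*y + y^3 - 2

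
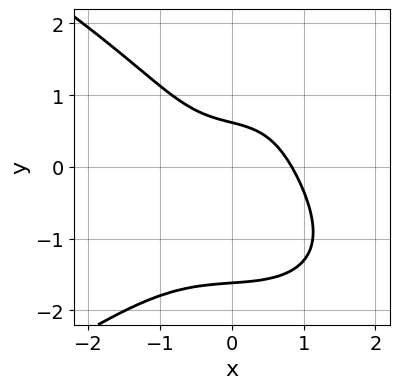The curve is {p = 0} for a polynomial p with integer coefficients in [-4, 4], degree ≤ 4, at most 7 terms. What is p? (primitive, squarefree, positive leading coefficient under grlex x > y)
(a) The degree is 4 — no degree-3 curve has this shape.
(b) Solving for integer coefficients yields p as stated.

y^4 + 2*x^3 + x + 3*y - 2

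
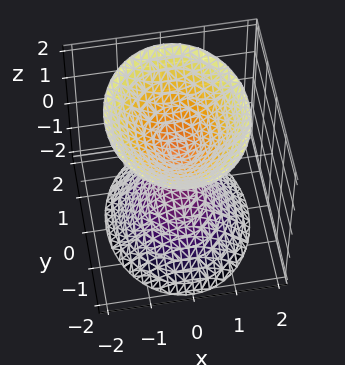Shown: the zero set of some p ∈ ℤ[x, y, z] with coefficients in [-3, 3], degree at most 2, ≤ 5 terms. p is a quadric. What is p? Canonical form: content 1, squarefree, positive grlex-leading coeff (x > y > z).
3*x^2 + 2*y^2 - 2*z^2 + 1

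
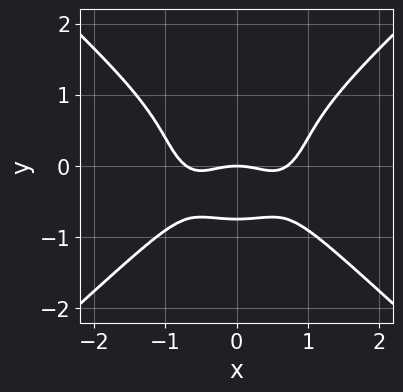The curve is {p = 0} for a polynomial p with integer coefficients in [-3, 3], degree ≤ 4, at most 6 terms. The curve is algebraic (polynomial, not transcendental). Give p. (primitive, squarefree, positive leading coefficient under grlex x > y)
2*x^4 - 3*y^4 - x^2 - y^2 - 2*y

1. The degree is 4 — the shape is more complex than any degree-3 curve.
2. Symmetries: mirror symmetry x ↦ −x ⇒ only even powers of x.
3. Observable constraints: one x-axis crossing is at x = 0; one y-axis crossing is at y = 0.
4. Together with the visible shape, these determine p as stated.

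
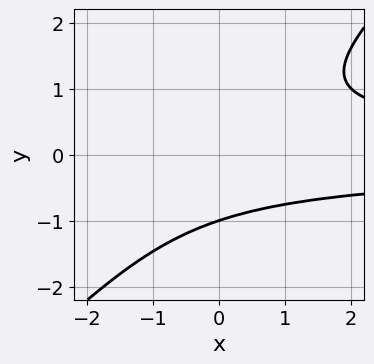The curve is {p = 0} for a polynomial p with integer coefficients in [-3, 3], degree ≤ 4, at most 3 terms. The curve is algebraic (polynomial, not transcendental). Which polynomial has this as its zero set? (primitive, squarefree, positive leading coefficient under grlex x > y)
x*y^2 - y^3 - 1

(a) Degree: a generic line meets the curve in up to 3 points, so deg p = 3.
(b) Against the integer gridlines: it misses every integer gridline on the x-axis; it crosses the y-axis at the gridline y = -1.
(c) The integer polynomial consistent with all of this is the stated p.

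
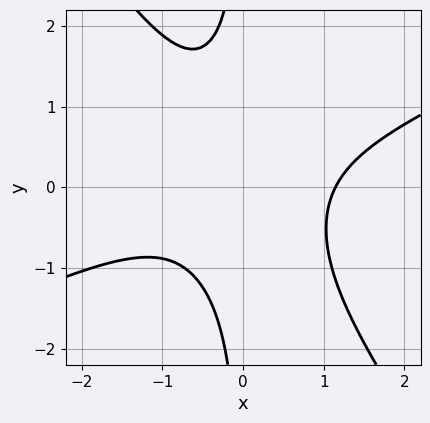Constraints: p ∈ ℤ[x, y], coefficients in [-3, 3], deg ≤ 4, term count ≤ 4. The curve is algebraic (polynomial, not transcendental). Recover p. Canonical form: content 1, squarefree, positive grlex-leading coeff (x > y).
2*x^3 - 3*x^2*y - 3*x*y^2 - 3

(a) The degree is 3 — a generic line meets the curve in up to 3 points.
(b) Checking where it meets the axes: no y-intercept at any integer in the box.
(c) Assembling these constraints gives the stated polynomial.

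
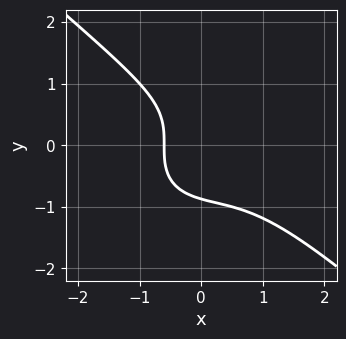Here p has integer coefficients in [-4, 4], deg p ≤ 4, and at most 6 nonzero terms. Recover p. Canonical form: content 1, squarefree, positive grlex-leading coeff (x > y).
First, degree: a generic line meets the curve in up to 3 points, so deg p = 3.
Finally, matching integer coefficients to the picture gives p.

2*x^3 + 3*y^3 - x^2 + 2*x + 2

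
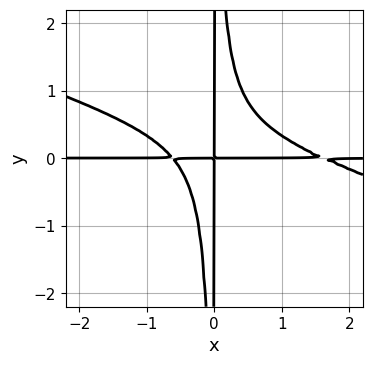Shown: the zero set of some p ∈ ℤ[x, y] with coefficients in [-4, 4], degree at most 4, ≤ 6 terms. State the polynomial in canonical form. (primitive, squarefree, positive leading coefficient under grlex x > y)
x^3*y + 3*x^2*y^2 - x^2*y - x*y

First, the degree is 4 — a generic line meets the curve in up to 4 points.
Next, reading off the gridlines: every point of the y-axis in the box is on the curve; the visible x-axis segment lies entirely on the curve.
Finally, matching integer coefficients to the picture gives p.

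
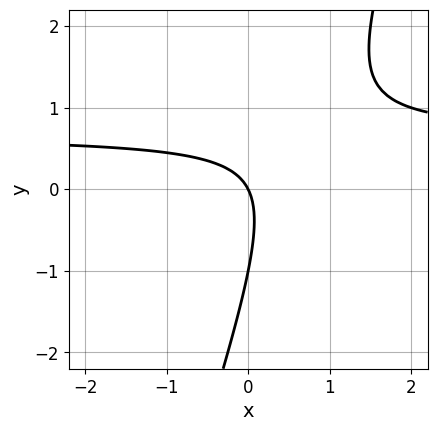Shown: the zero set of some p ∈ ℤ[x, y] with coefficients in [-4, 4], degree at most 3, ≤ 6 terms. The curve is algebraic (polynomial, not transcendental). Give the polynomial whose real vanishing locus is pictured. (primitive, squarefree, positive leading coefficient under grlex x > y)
3*x*y - y^2 - 2*x - y

(a) deg p = 2.
(b) Observable constraints: among the integer gridlines, it crosses the y-axis at y ∈ {-1, 0}; it meets the x-axis at x = 0 (among the integer gridlines).
(c) The integer polynomial consistent with all of this is the stated p.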